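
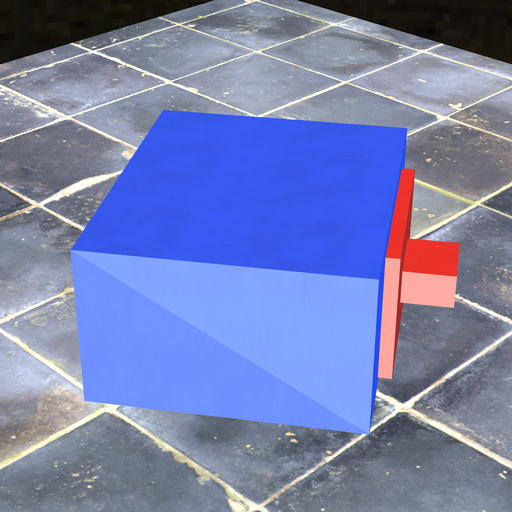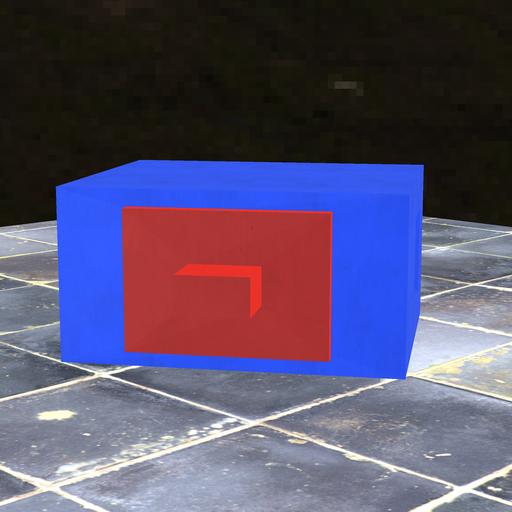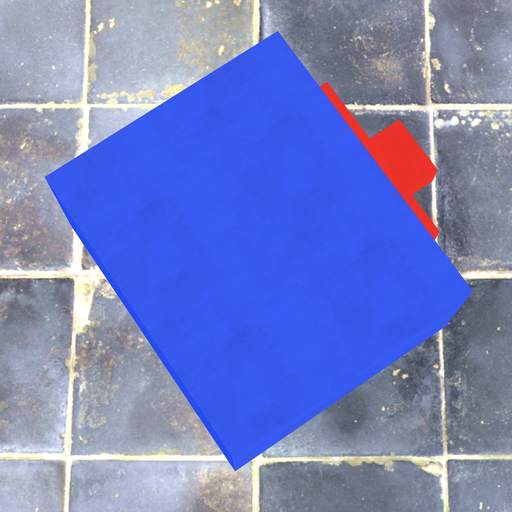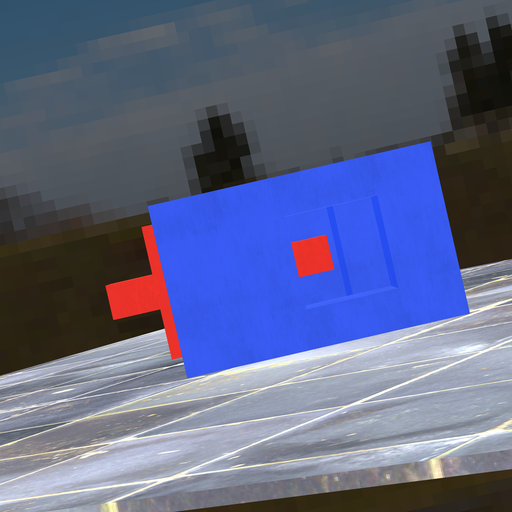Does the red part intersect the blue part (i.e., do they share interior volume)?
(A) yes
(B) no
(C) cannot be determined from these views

(B) no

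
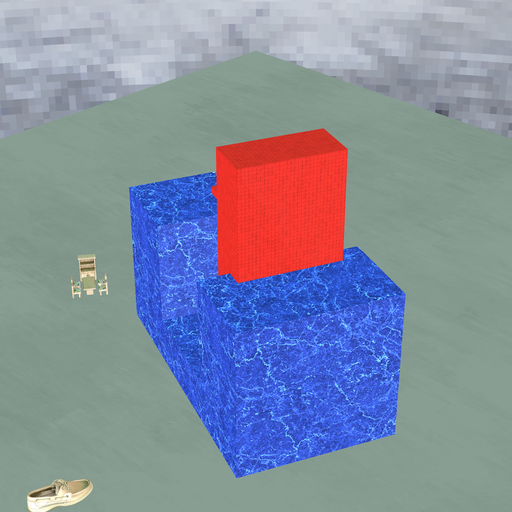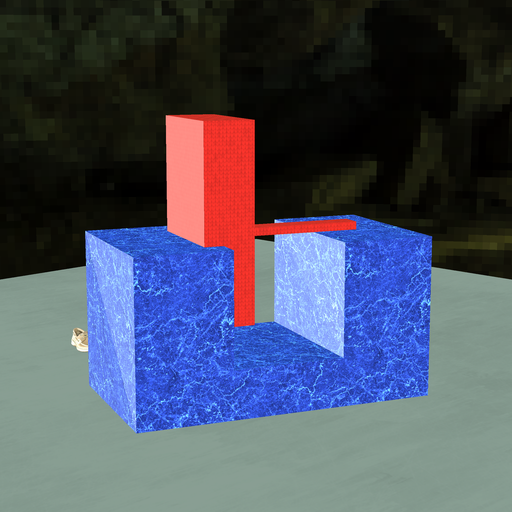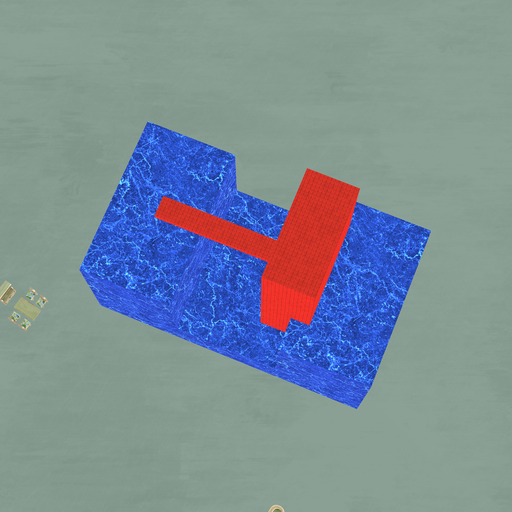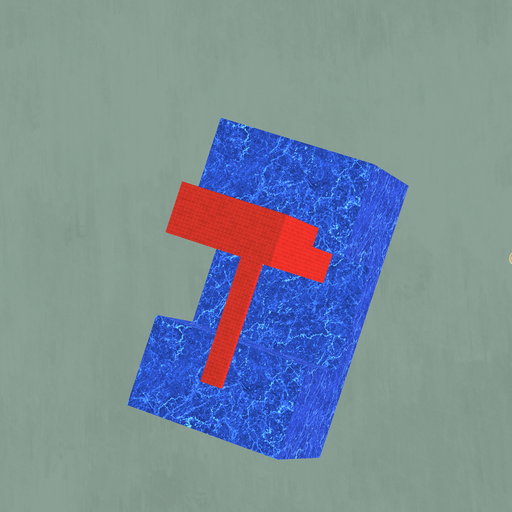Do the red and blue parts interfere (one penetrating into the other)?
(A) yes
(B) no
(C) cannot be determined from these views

(A) yes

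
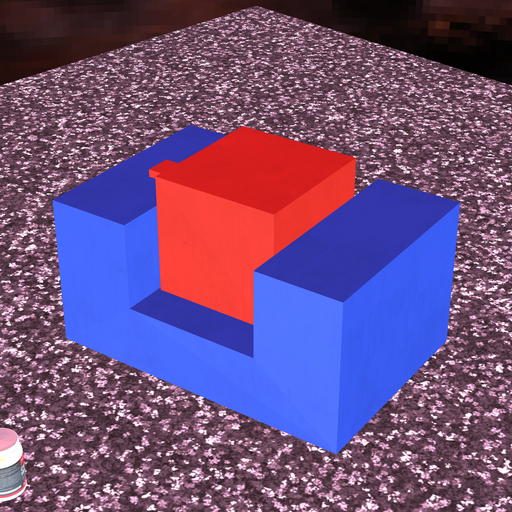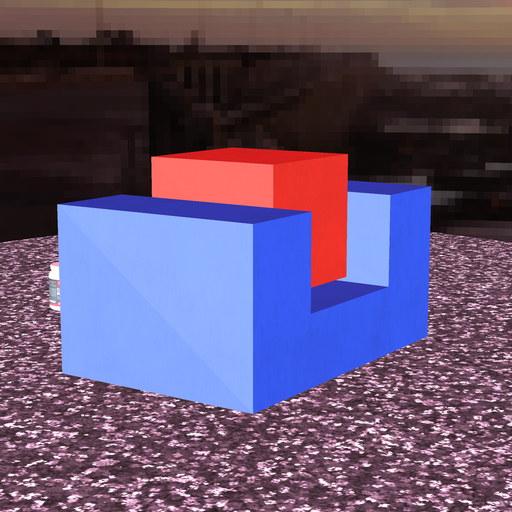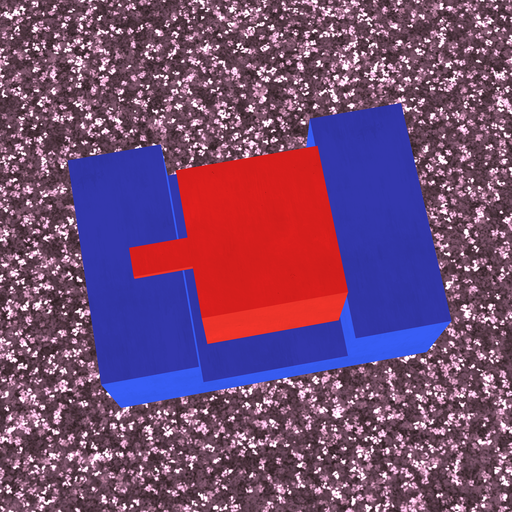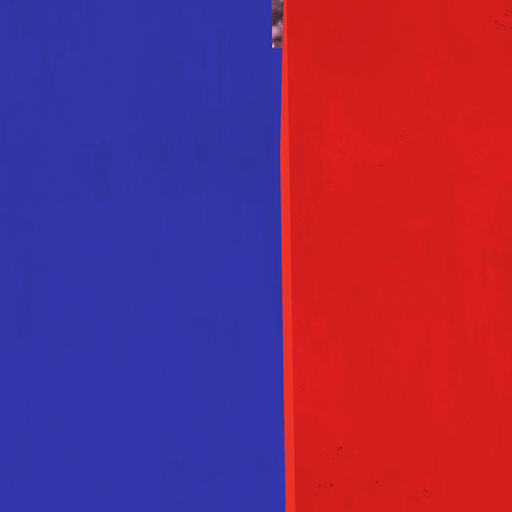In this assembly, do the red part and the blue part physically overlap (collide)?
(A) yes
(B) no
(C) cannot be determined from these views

(B) no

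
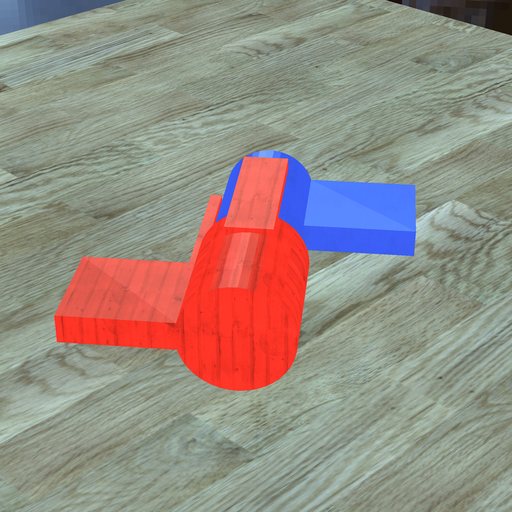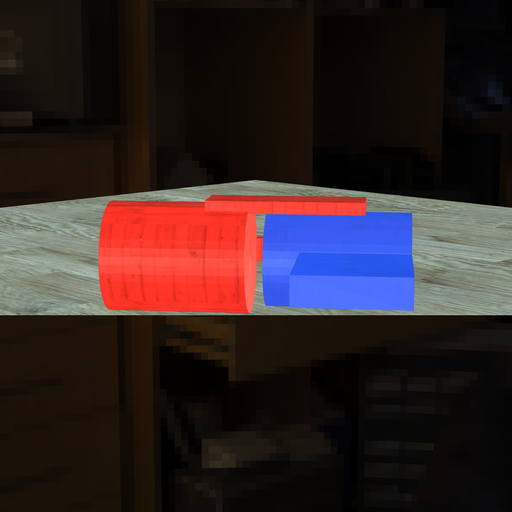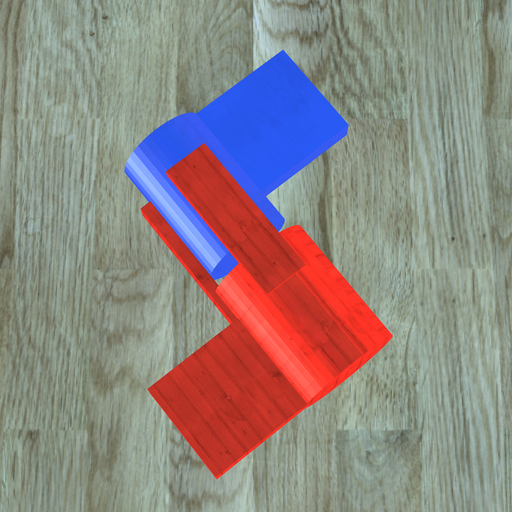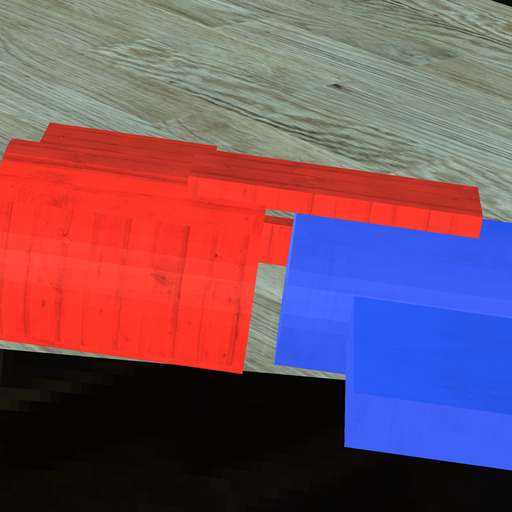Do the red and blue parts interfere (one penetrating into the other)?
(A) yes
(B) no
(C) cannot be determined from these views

(B) no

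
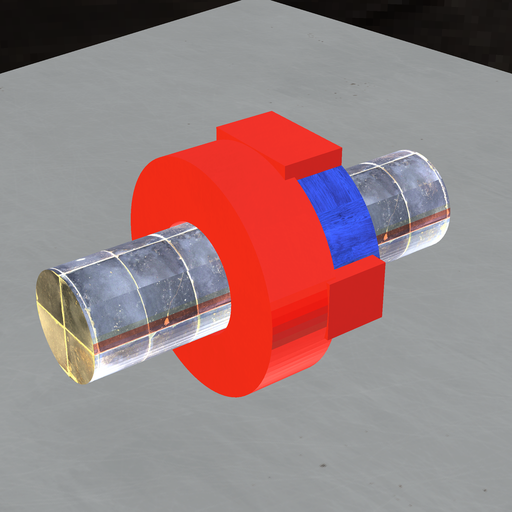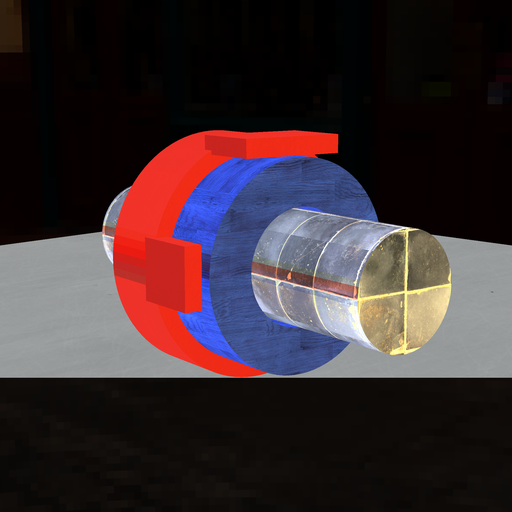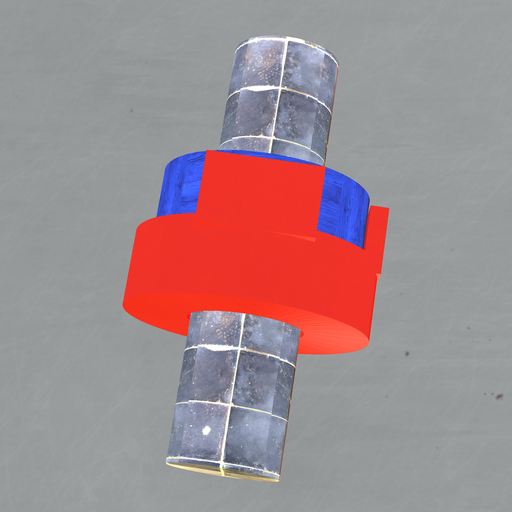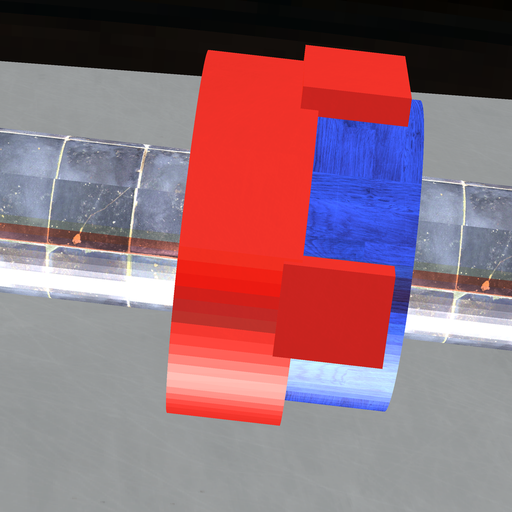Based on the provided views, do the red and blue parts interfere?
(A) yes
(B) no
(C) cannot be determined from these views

(A) yes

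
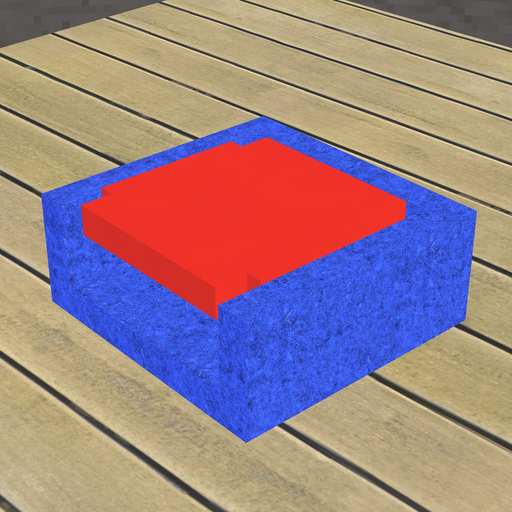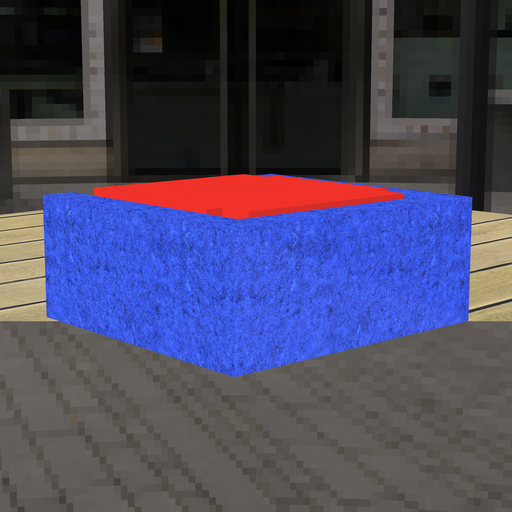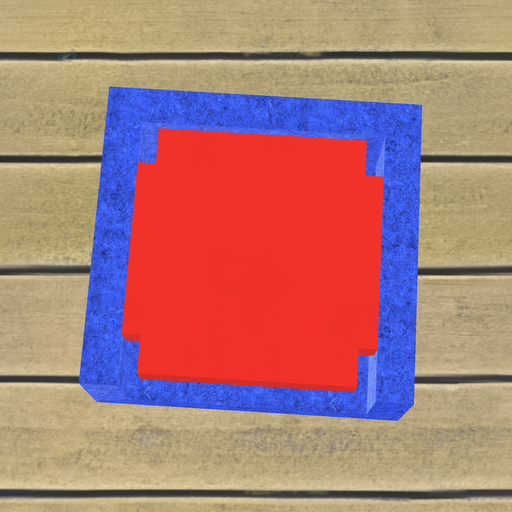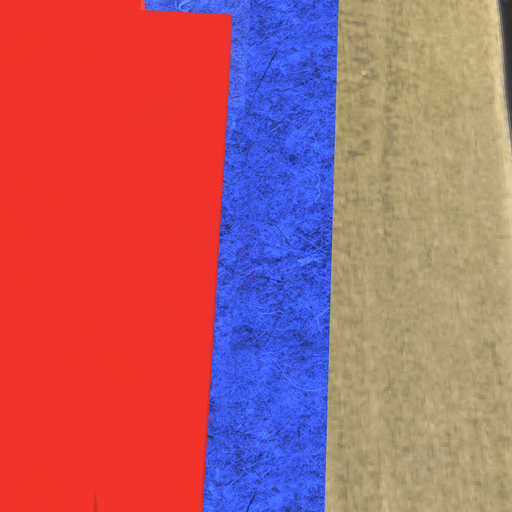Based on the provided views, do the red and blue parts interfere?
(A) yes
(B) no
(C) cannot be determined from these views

(B) no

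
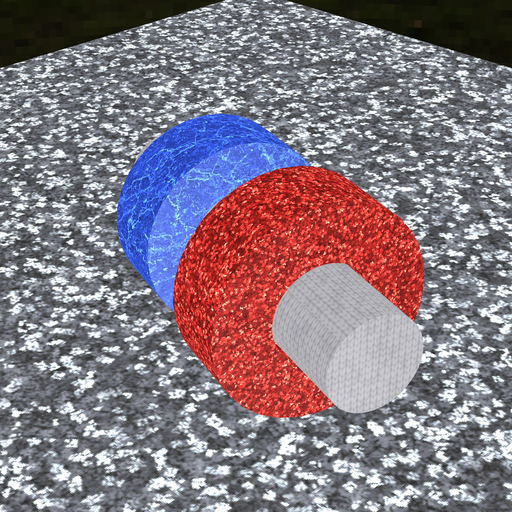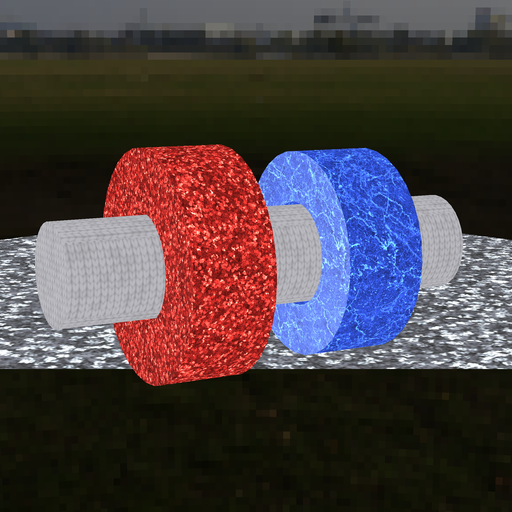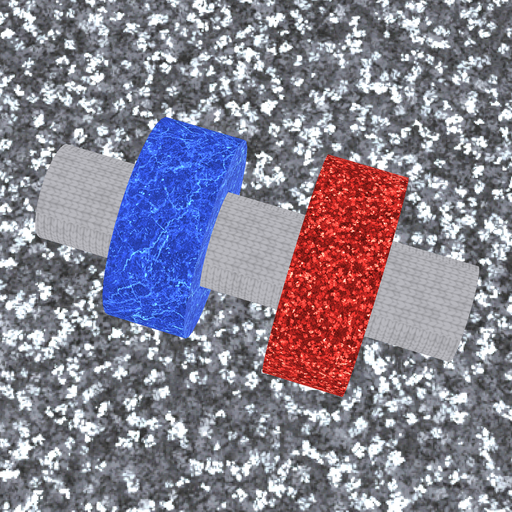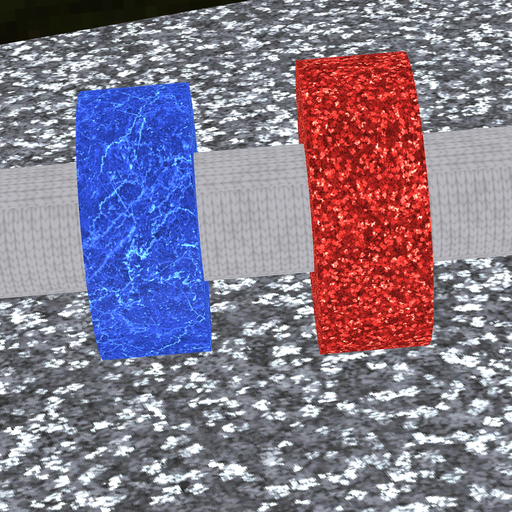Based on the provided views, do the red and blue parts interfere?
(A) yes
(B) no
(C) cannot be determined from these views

(B) no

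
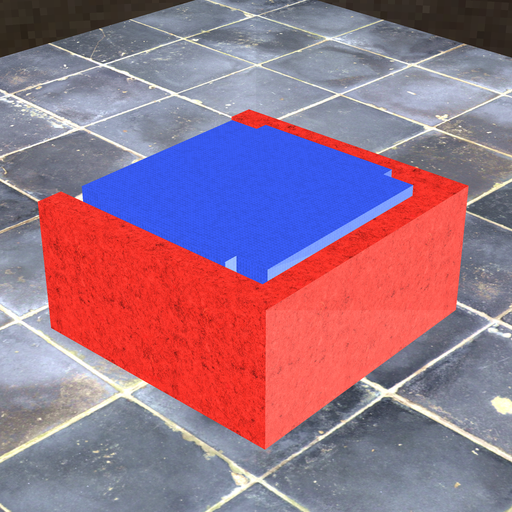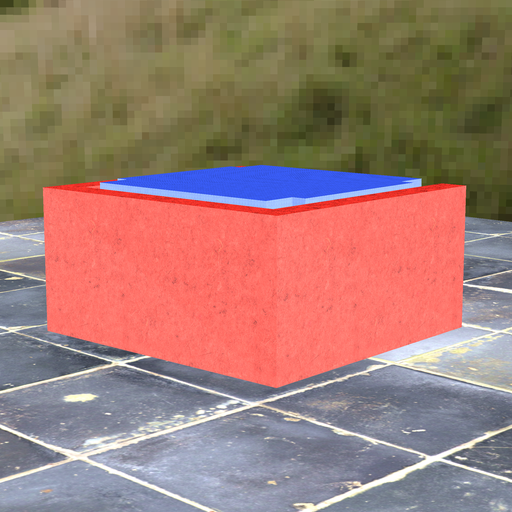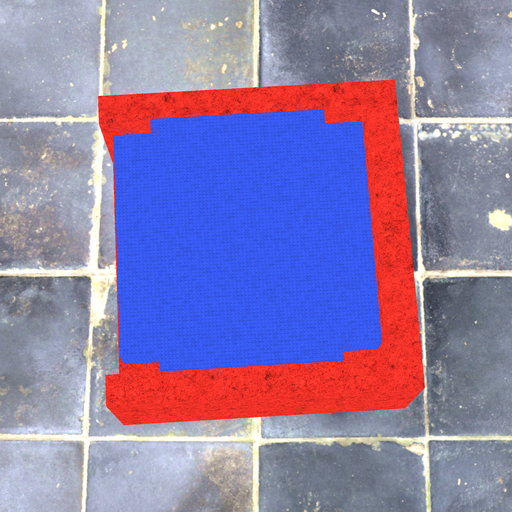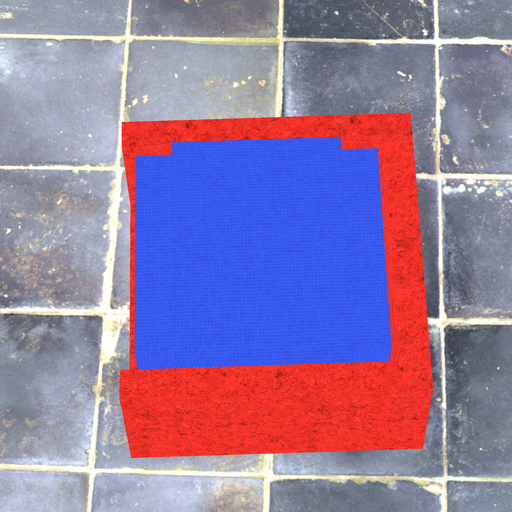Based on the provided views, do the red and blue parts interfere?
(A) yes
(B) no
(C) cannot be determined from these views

(B) no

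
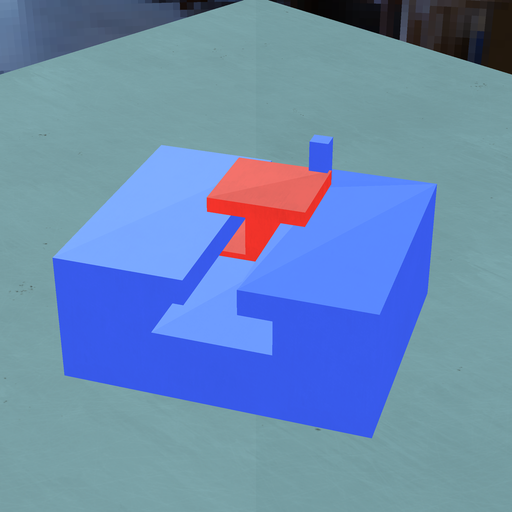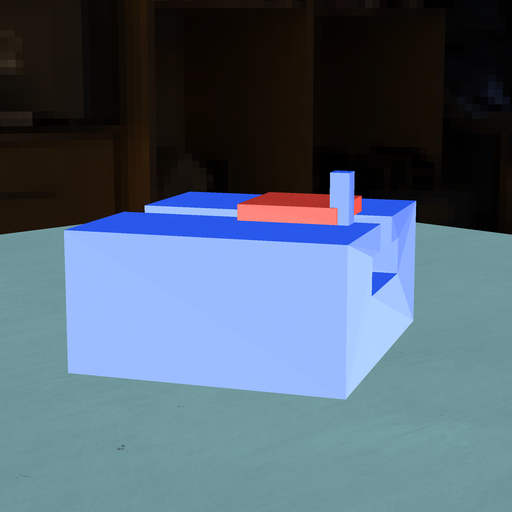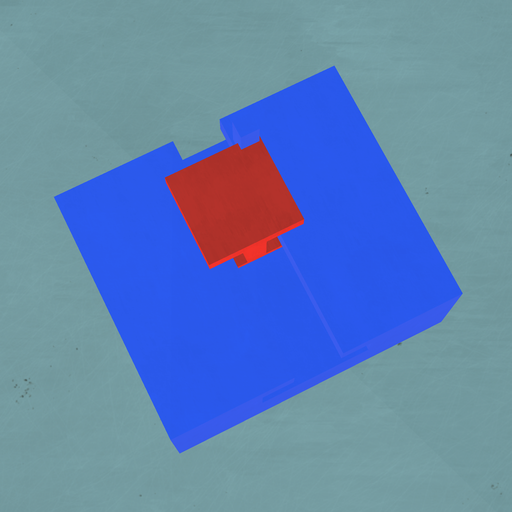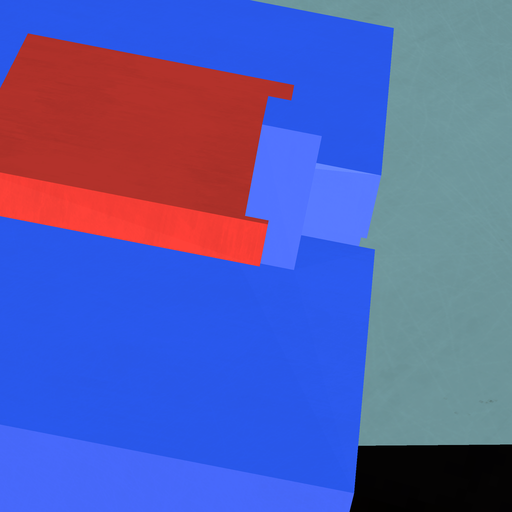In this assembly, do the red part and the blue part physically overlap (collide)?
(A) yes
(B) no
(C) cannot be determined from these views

(A) yes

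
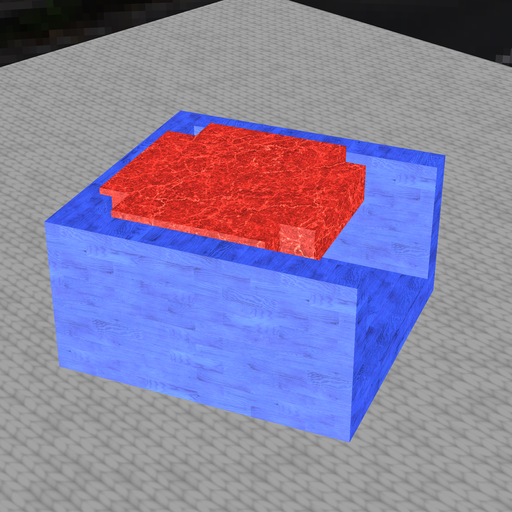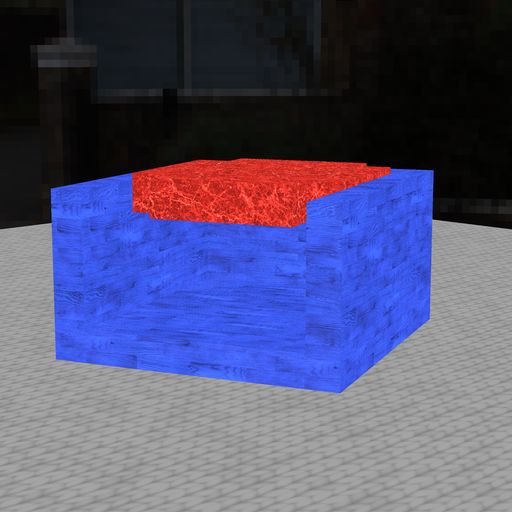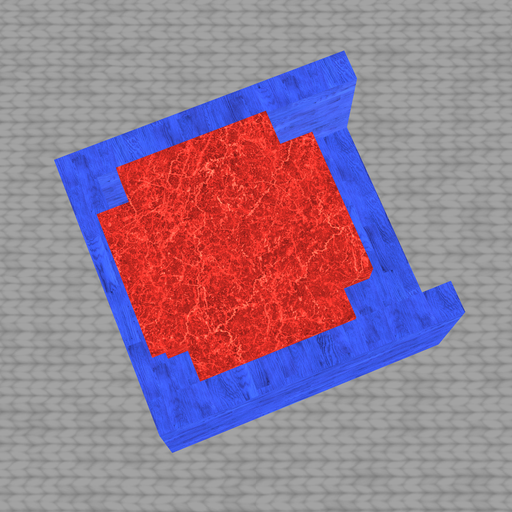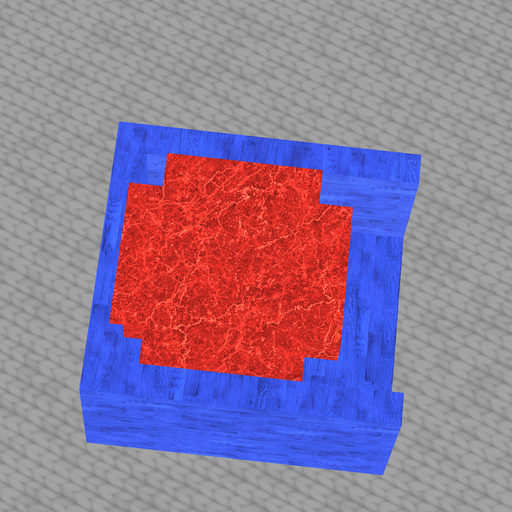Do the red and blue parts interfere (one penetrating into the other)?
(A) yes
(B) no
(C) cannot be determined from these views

(A) yes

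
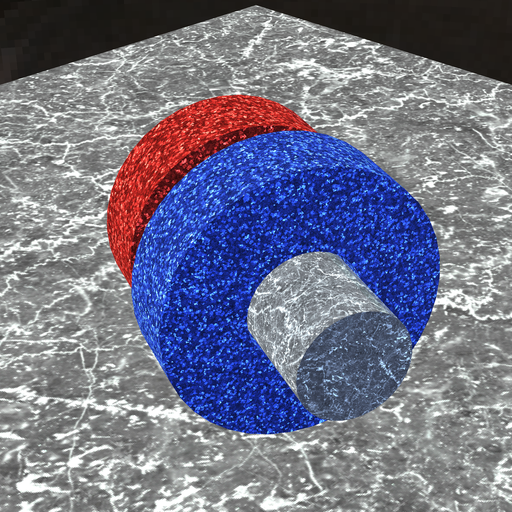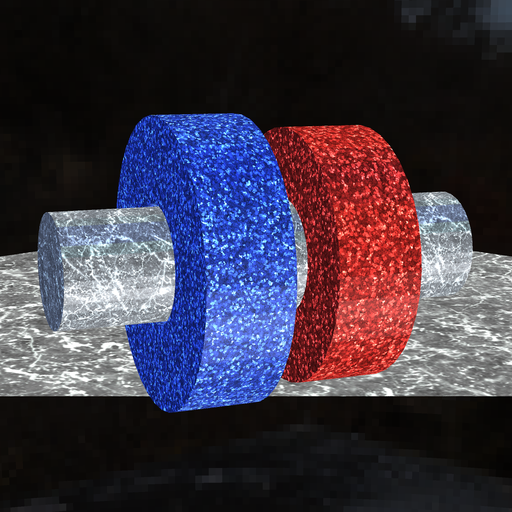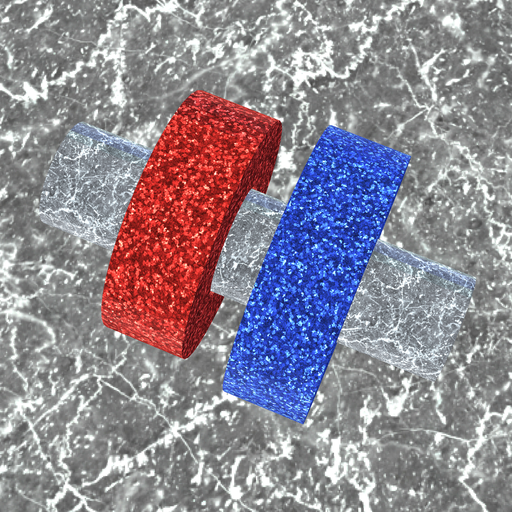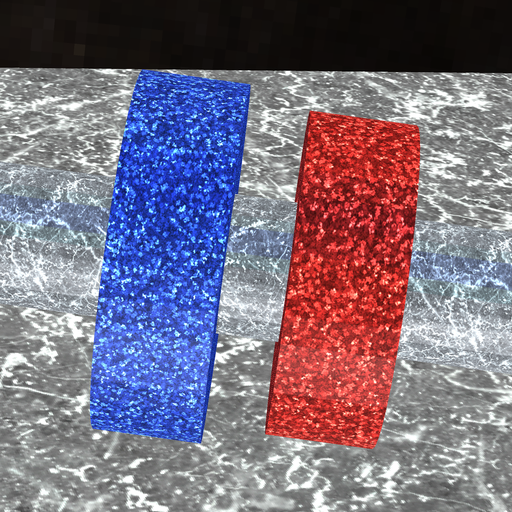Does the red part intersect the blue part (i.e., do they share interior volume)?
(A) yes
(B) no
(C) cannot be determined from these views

(B) no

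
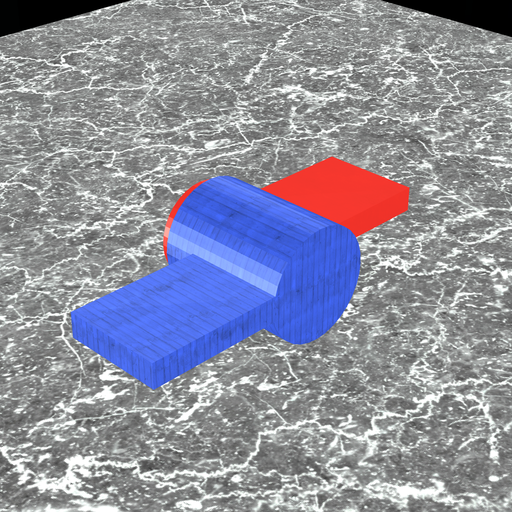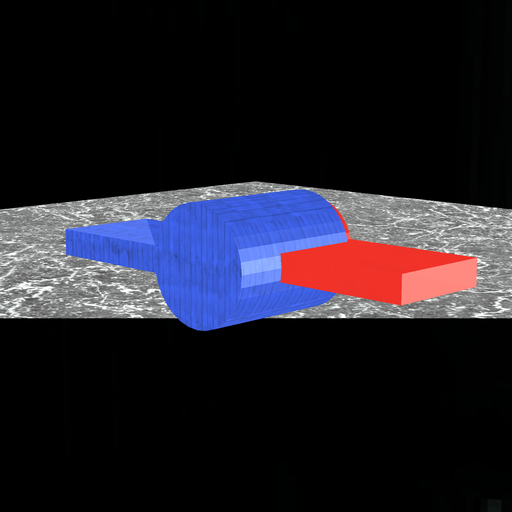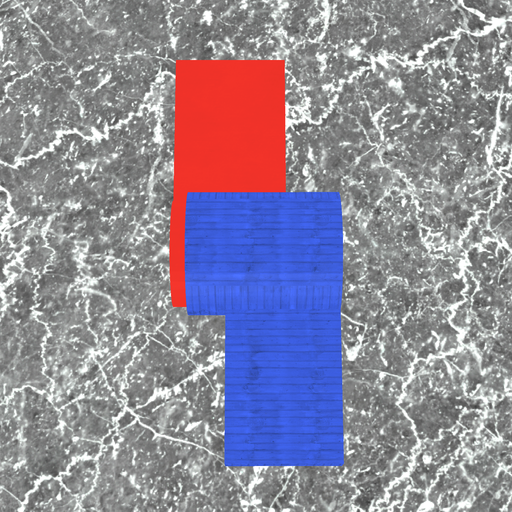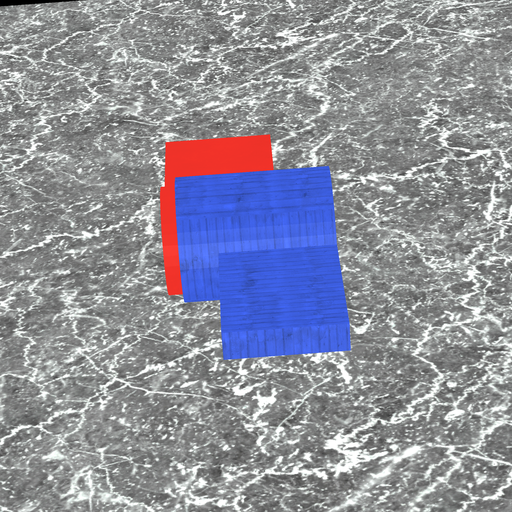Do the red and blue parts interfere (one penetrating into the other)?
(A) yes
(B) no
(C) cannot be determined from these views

(A) yes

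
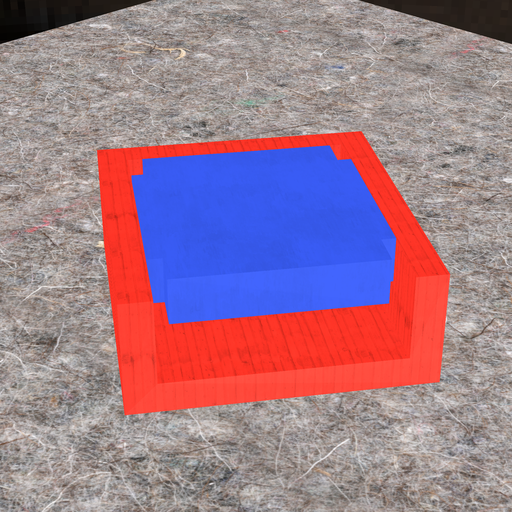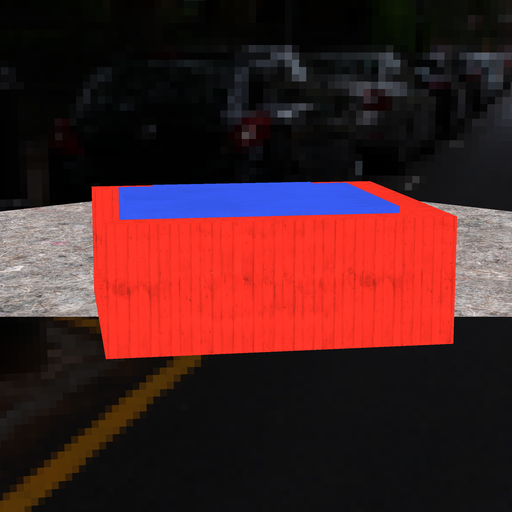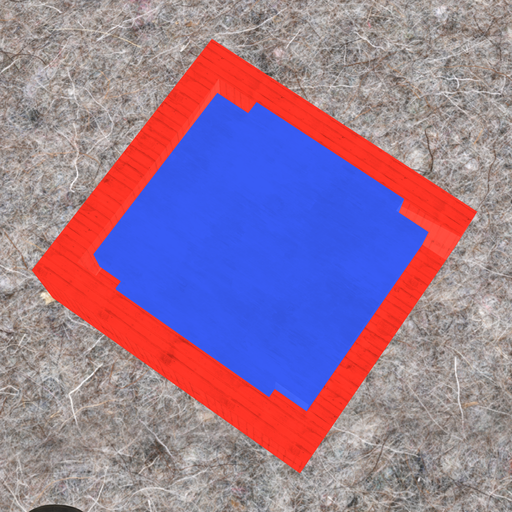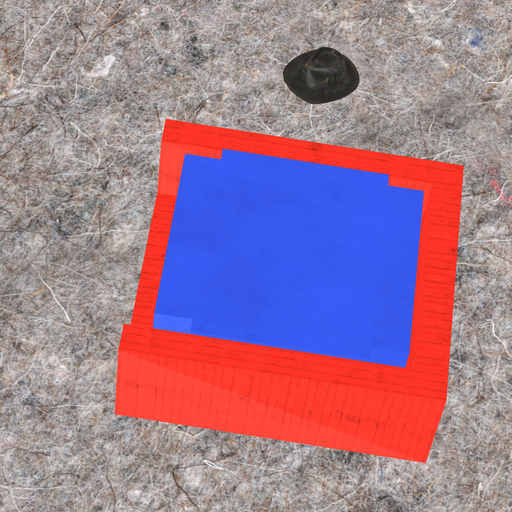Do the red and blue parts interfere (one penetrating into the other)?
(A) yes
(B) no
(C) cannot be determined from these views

(B) no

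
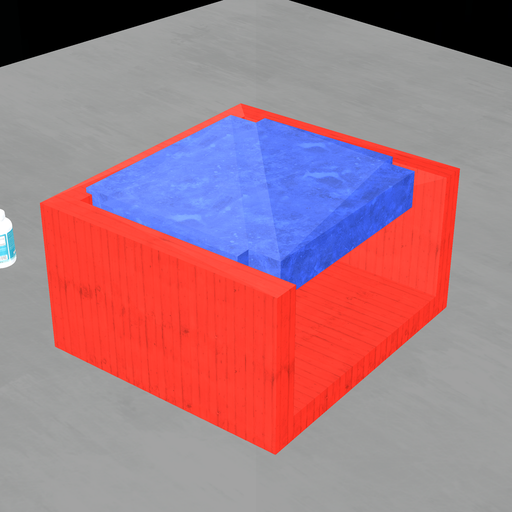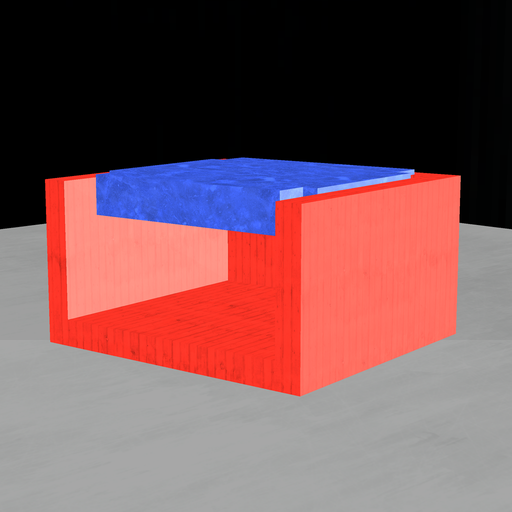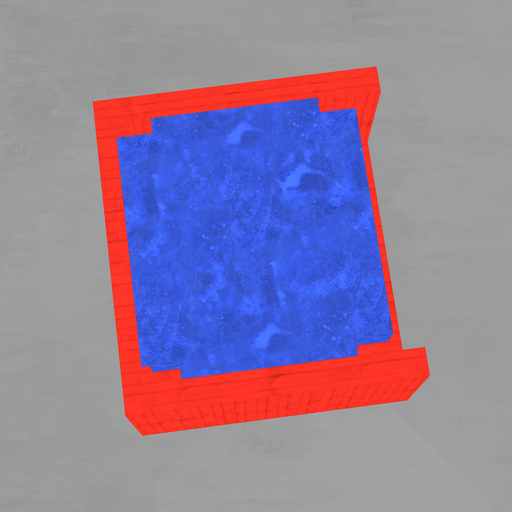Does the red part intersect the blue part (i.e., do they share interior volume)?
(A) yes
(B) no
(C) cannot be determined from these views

(A) yes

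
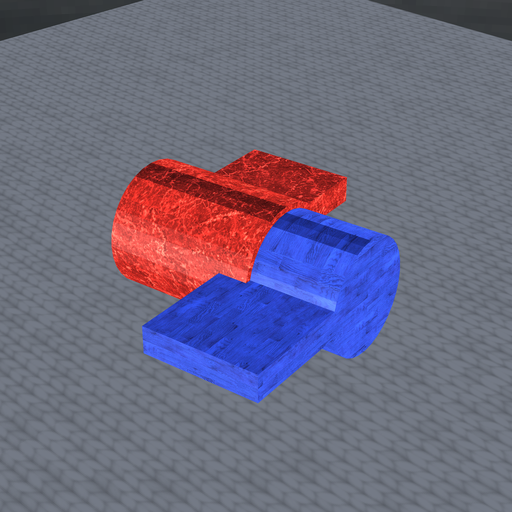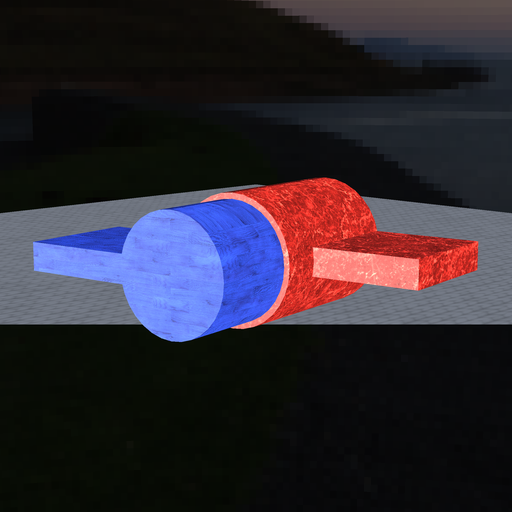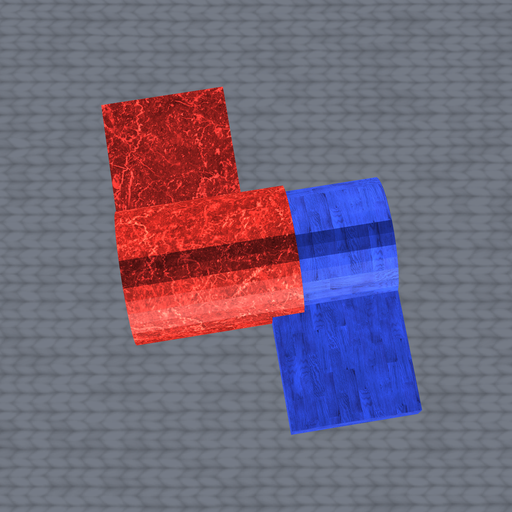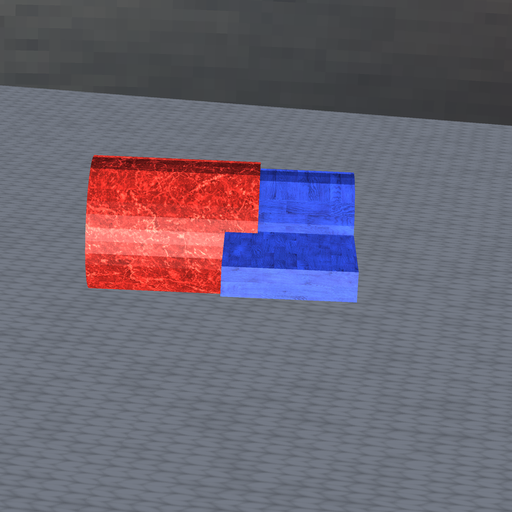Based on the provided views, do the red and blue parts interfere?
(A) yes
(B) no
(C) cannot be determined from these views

(A) yes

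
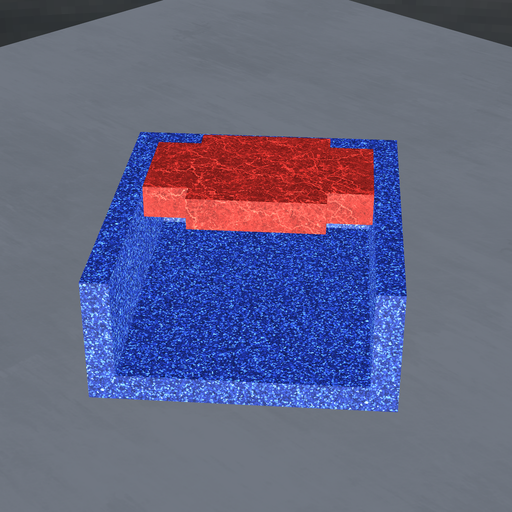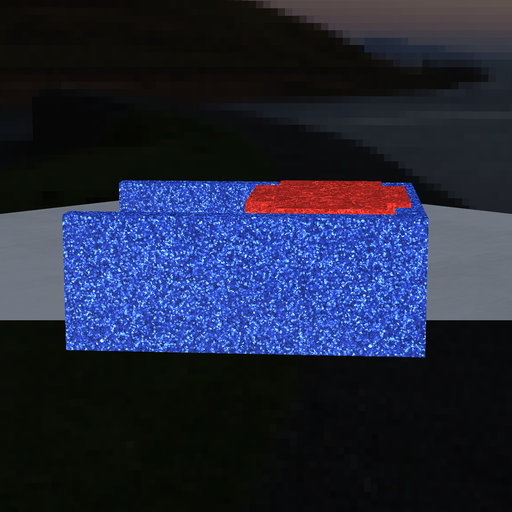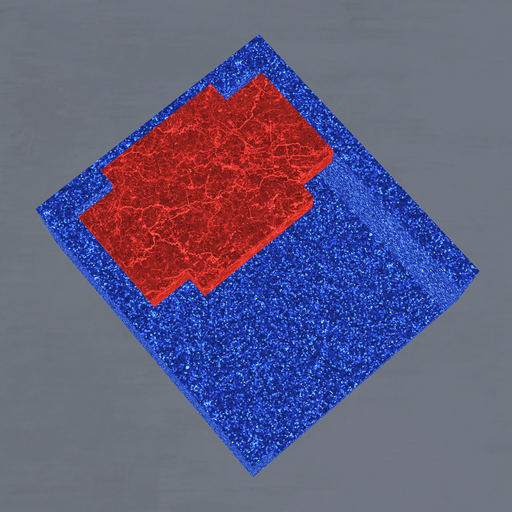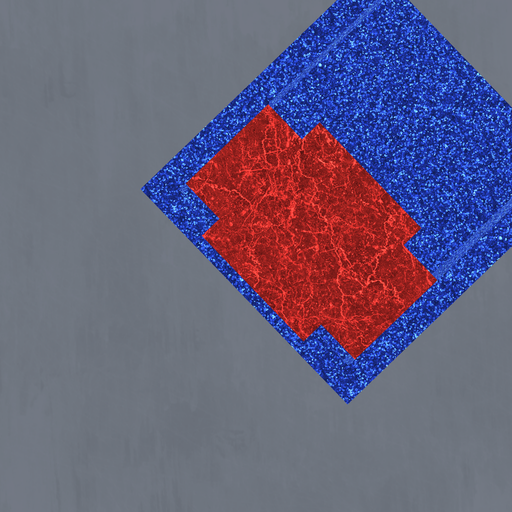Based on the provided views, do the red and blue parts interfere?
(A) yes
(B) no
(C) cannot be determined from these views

(A) yes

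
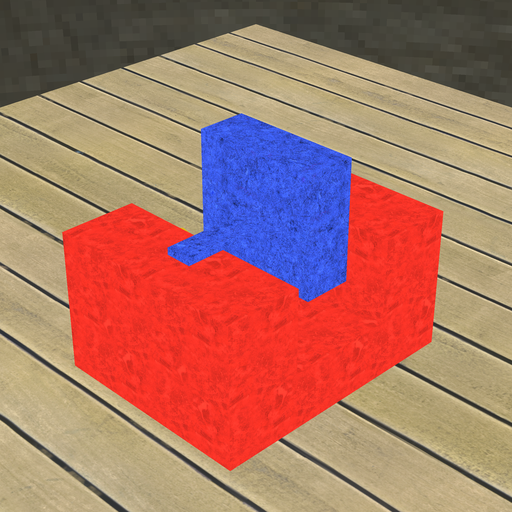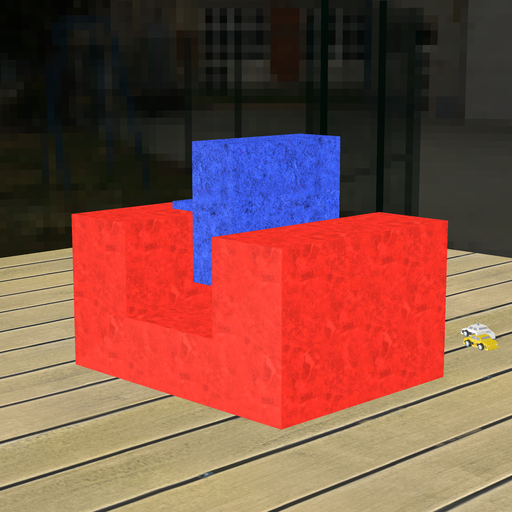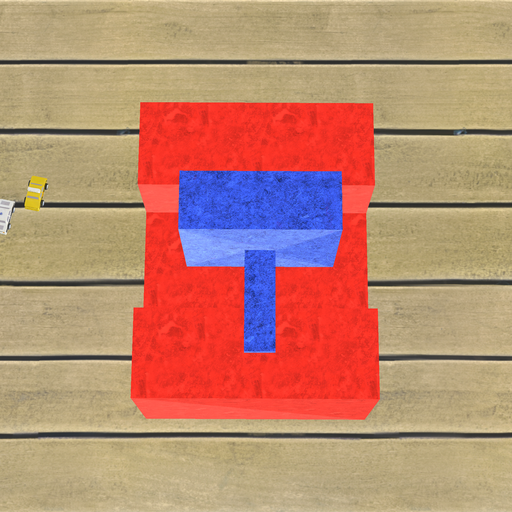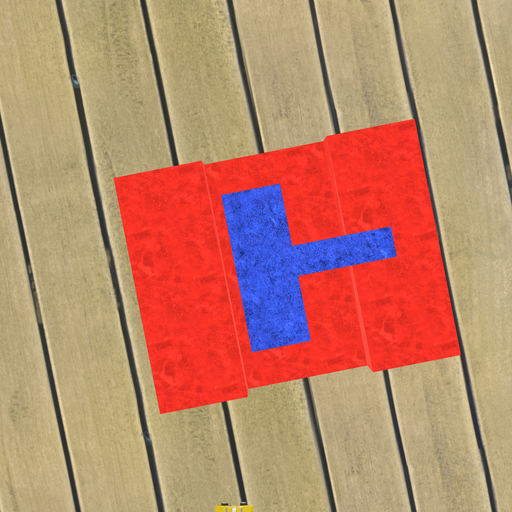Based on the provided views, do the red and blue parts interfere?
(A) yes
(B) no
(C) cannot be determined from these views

(B) no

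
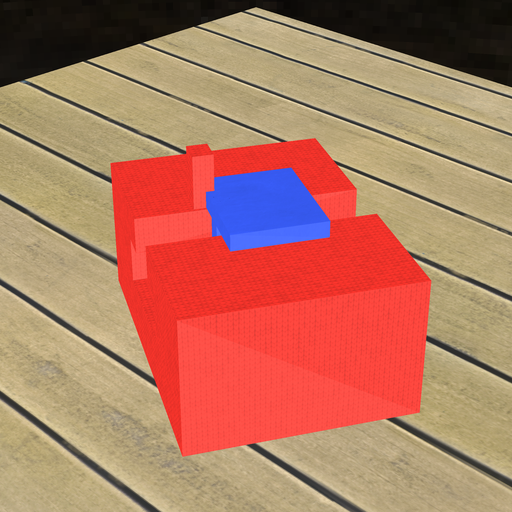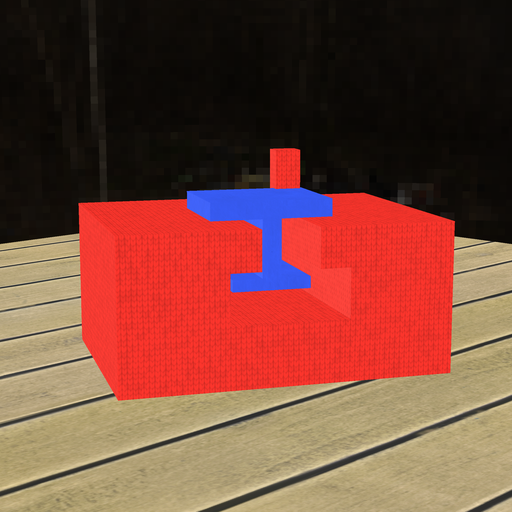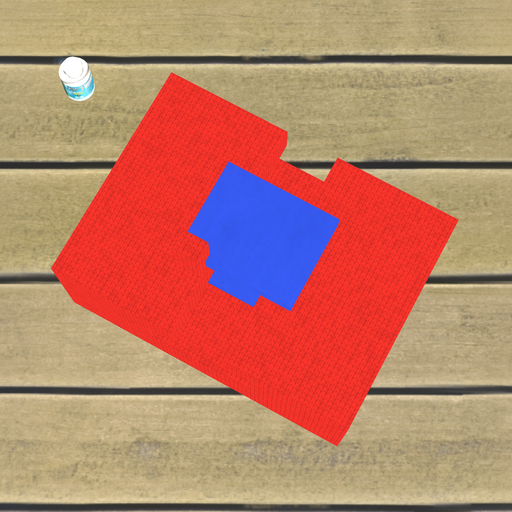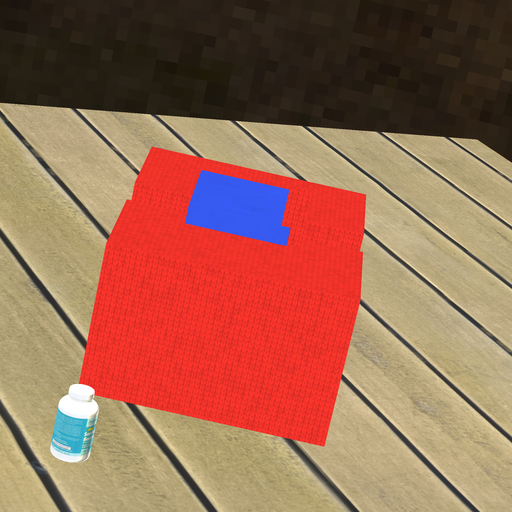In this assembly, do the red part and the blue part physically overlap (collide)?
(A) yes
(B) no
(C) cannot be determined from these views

(A) yes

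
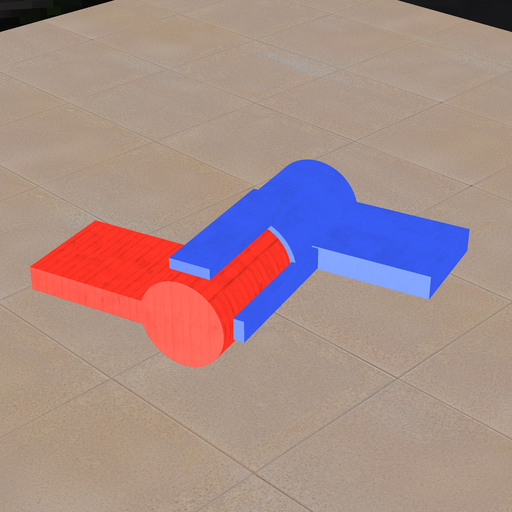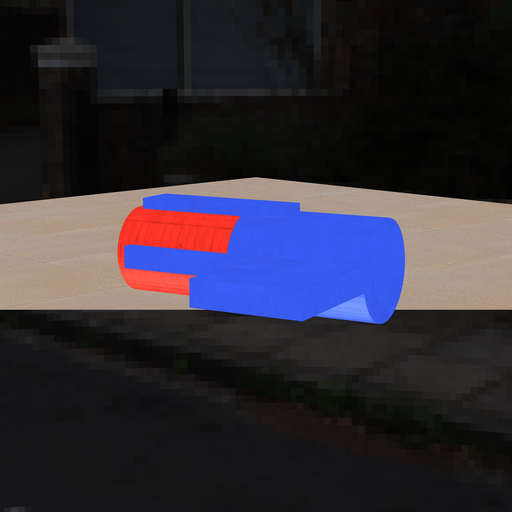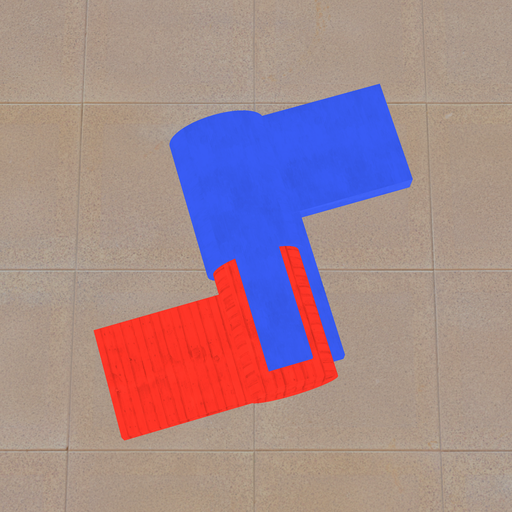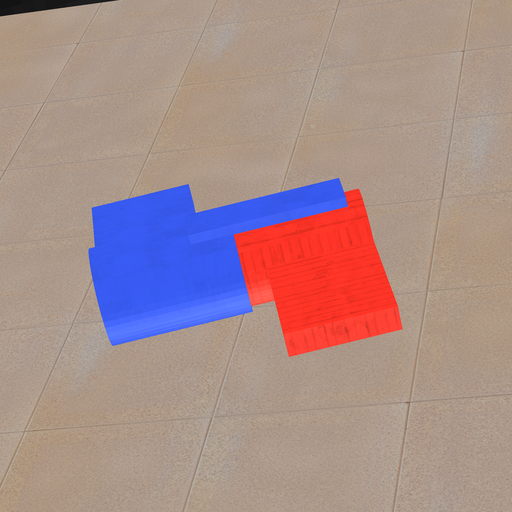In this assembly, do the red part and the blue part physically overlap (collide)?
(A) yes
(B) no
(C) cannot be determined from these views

(A) yes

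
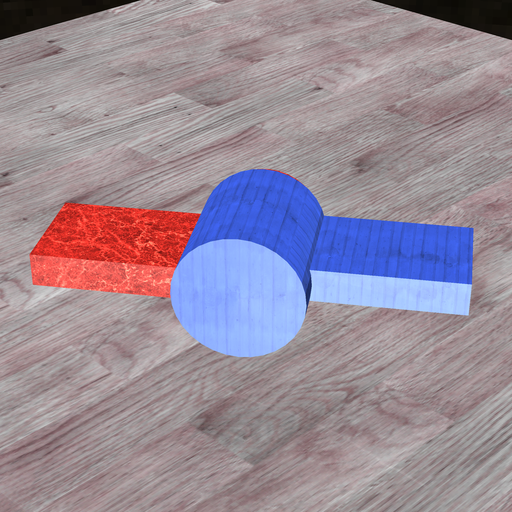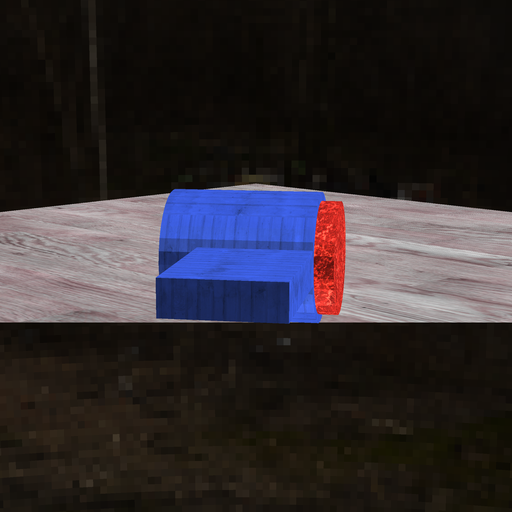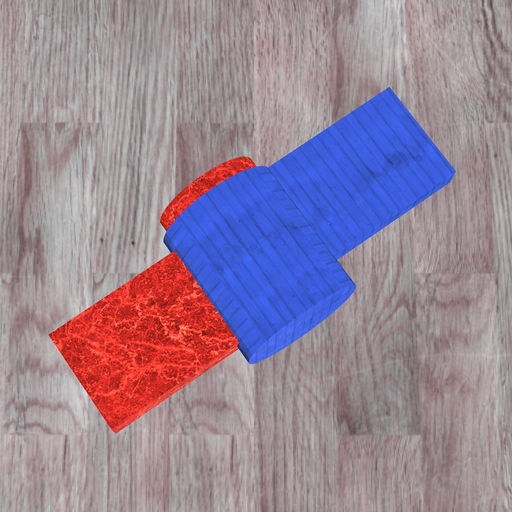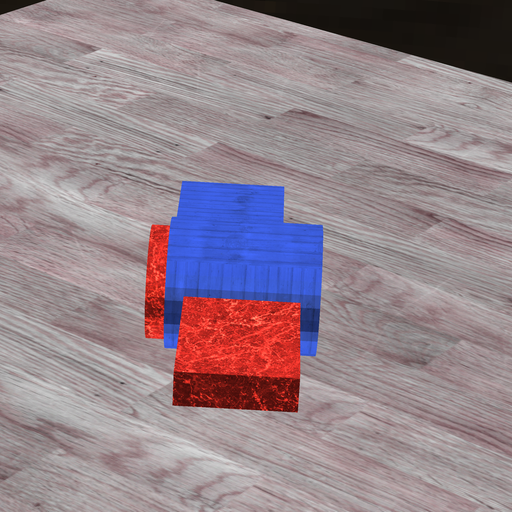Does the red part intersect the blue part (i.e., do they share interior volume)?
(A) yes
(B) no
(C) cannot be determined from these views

(A) yes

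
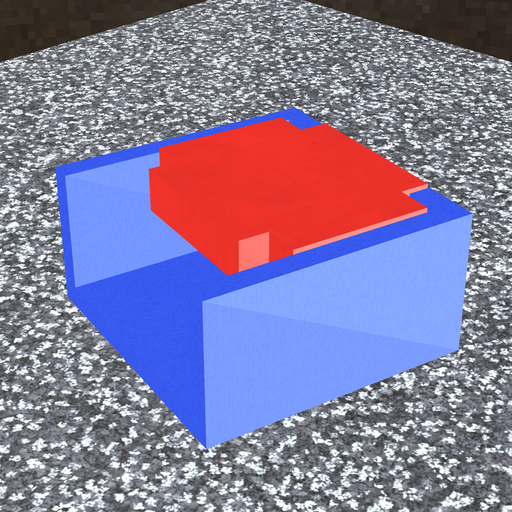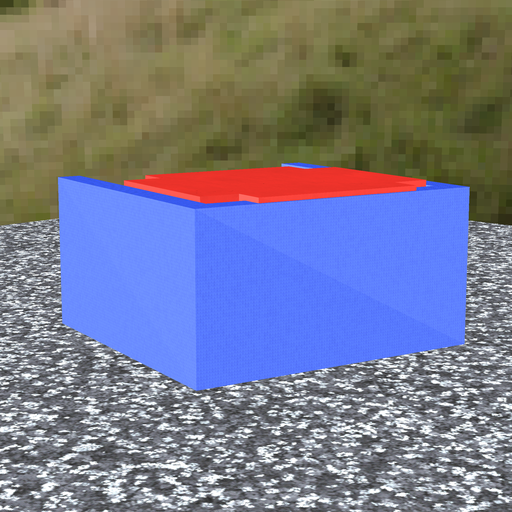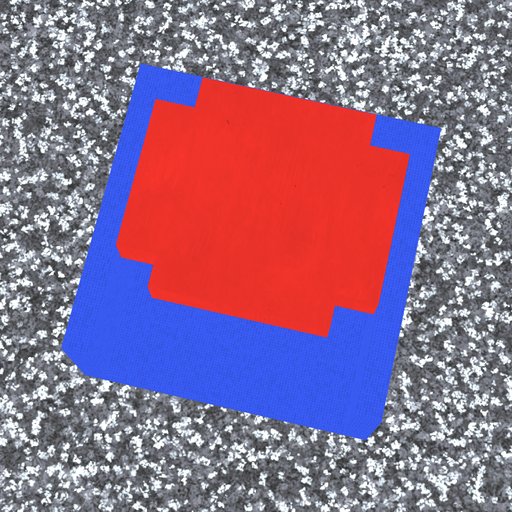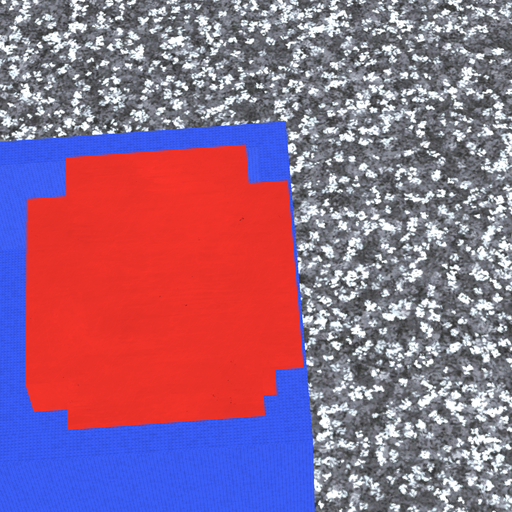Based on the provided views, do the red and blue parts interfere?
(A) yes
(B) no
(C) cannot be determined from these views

(A) yes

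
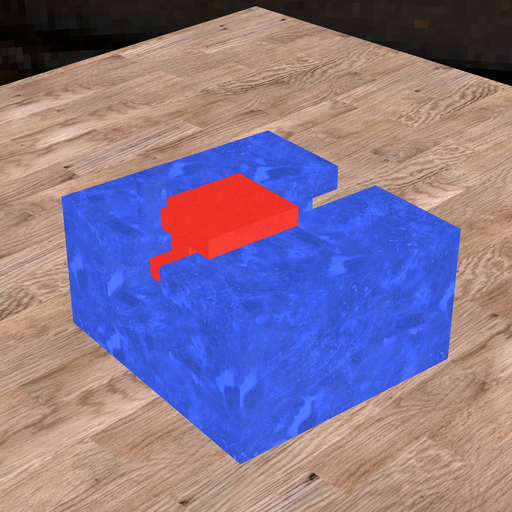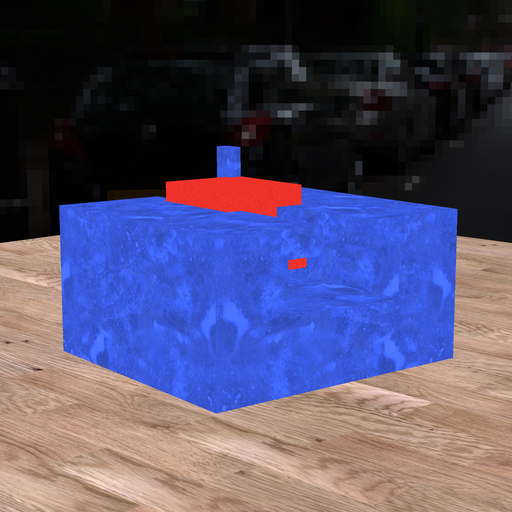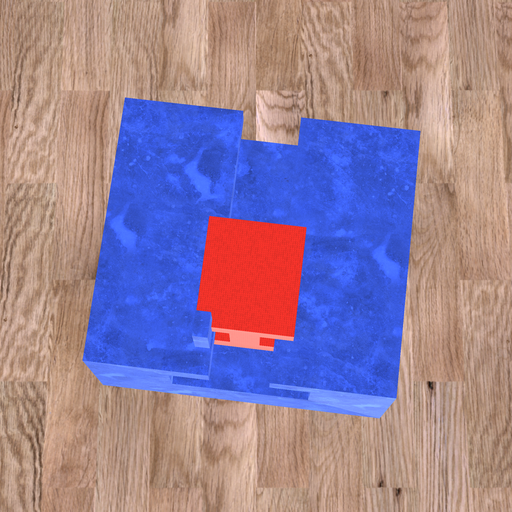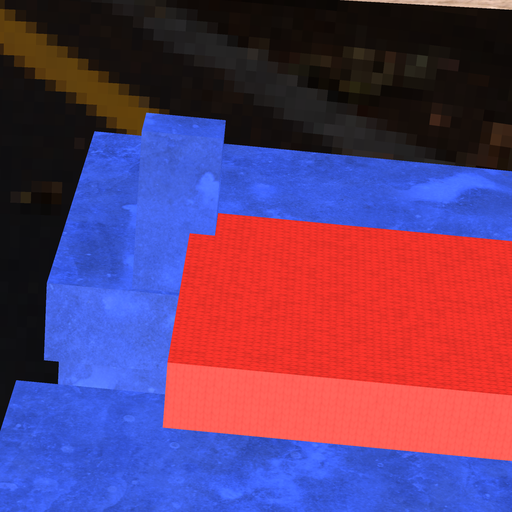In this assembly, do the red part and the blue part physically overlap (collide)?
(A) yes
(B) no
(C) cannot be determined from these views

(A) yes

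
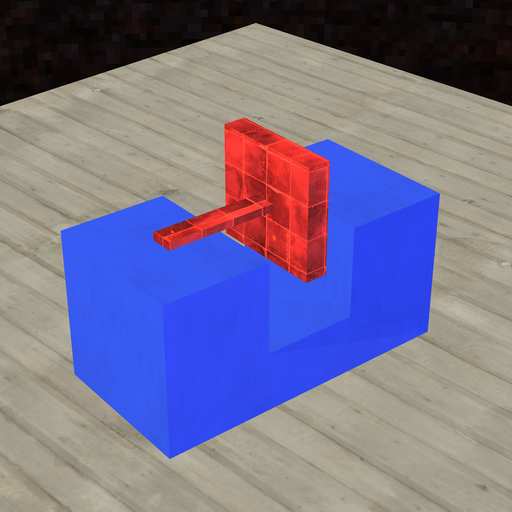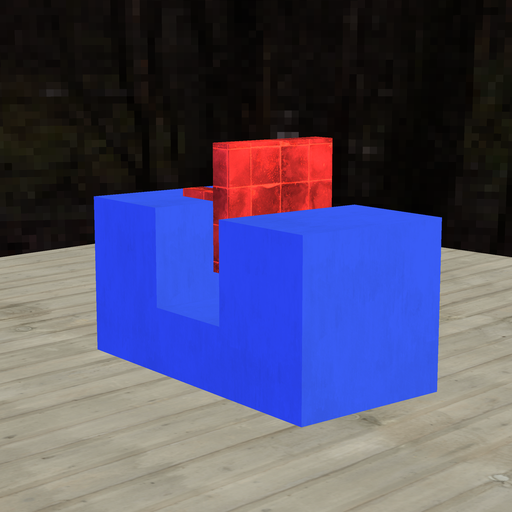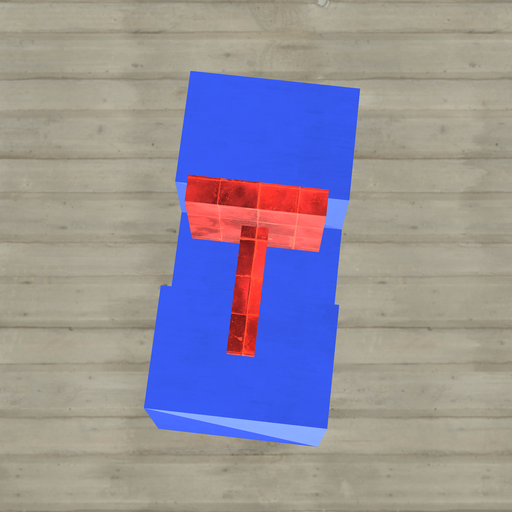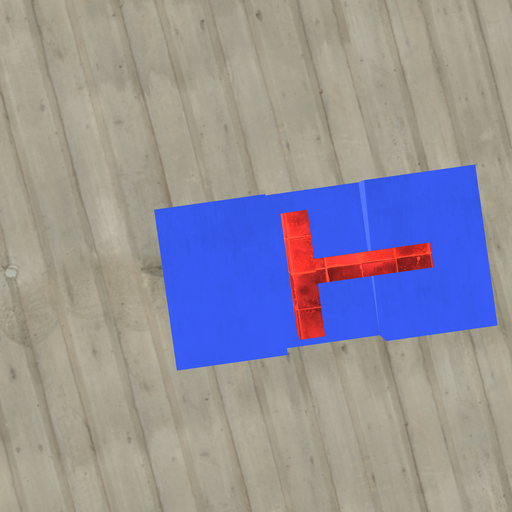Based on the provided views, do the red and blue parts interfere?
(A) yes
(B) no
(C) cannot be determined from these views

(B) no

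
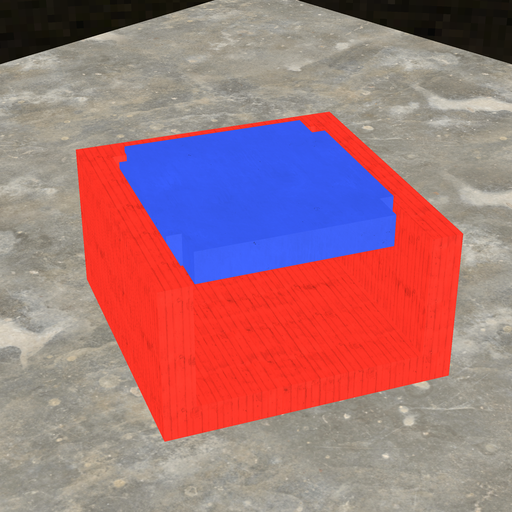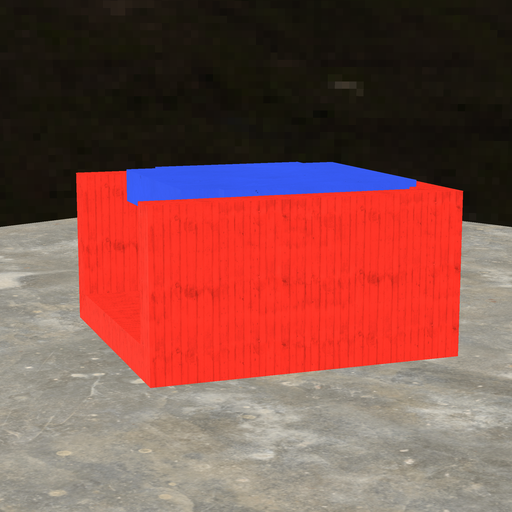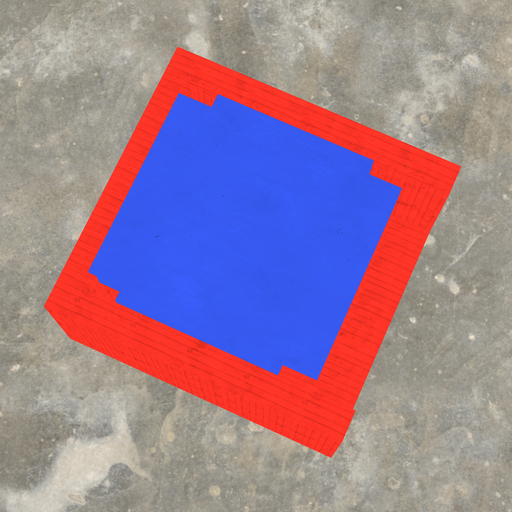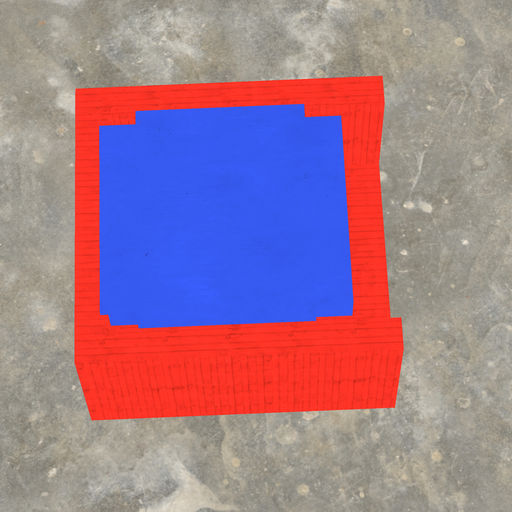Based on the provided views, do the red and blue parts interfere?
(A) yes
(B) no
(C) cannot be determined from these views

(A) yes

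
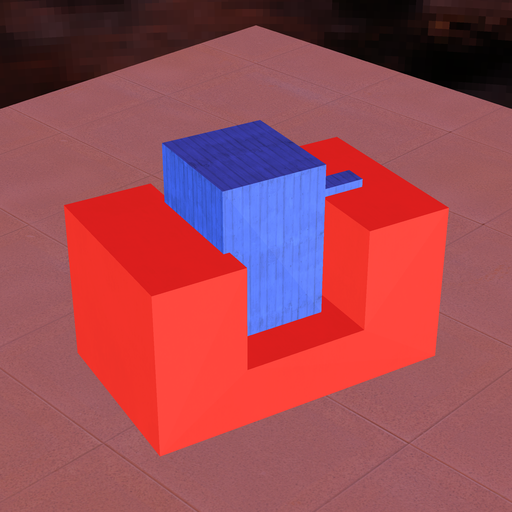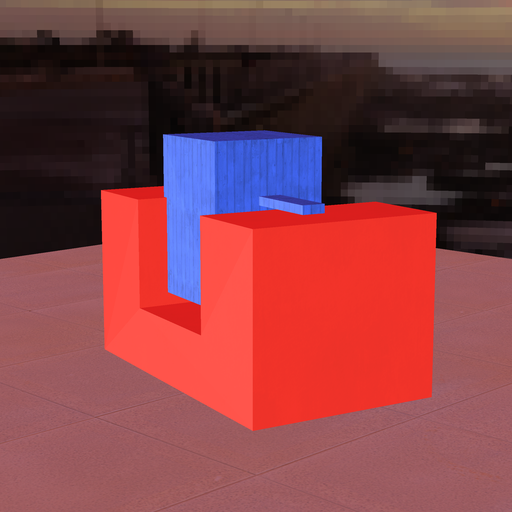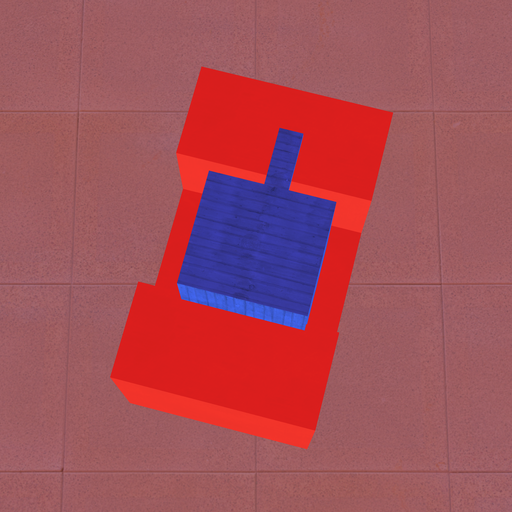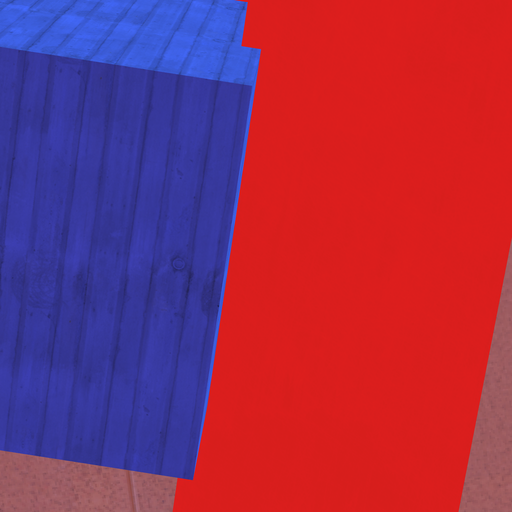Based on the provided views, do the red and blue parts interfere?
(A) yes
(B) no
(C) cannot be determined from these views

(A) yes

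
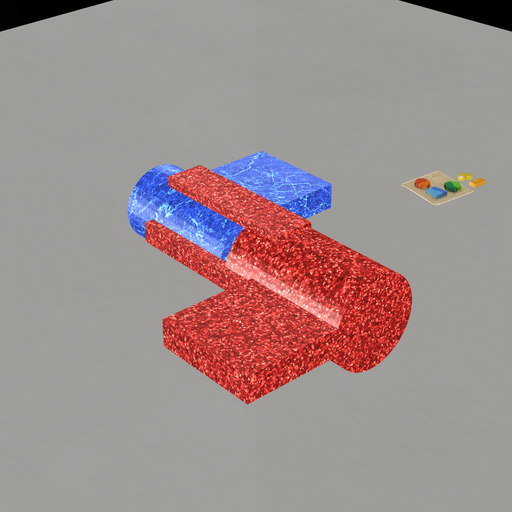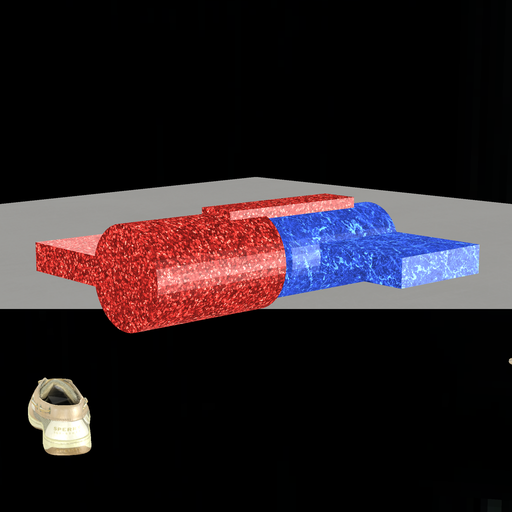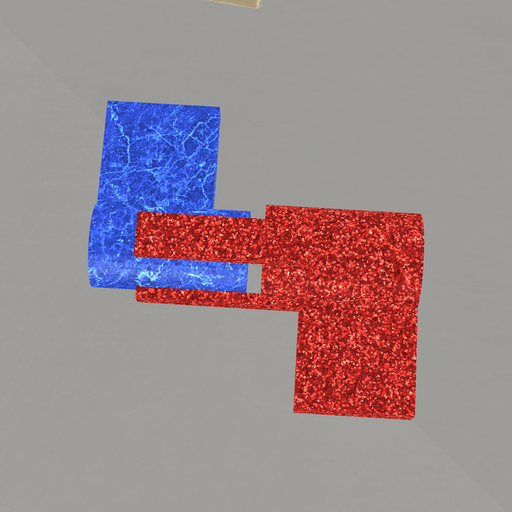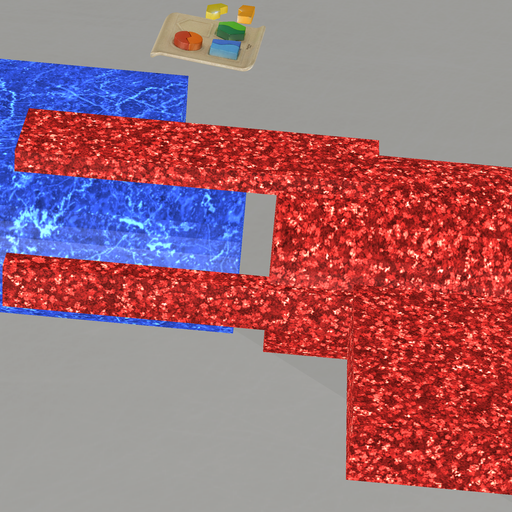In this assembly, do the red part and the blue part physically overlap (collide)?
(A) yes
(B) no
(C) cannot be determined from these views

(B) no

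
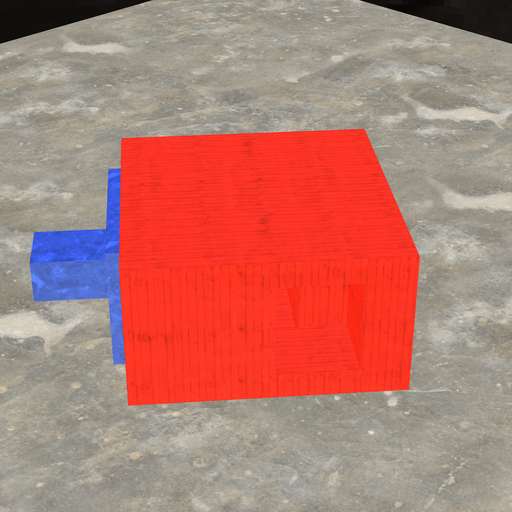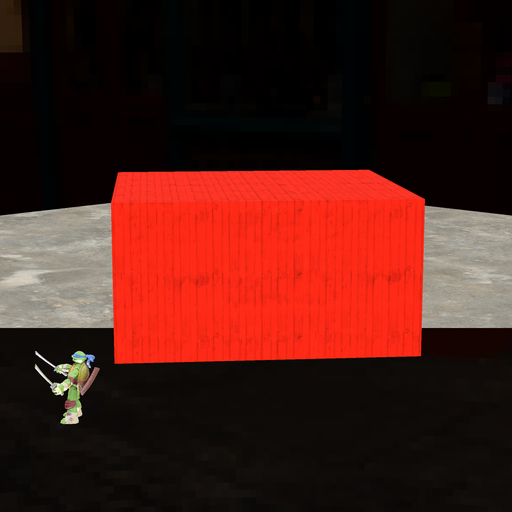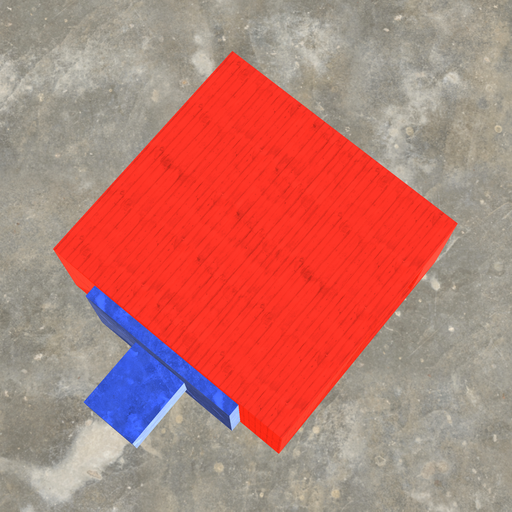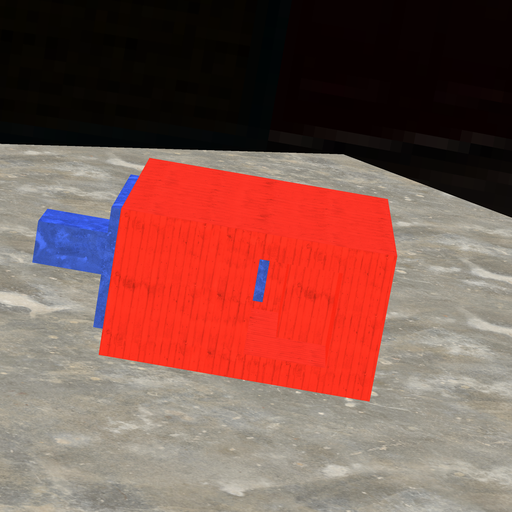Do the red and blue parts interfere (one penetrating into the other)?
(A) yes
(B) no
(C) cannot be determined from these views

(B) no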